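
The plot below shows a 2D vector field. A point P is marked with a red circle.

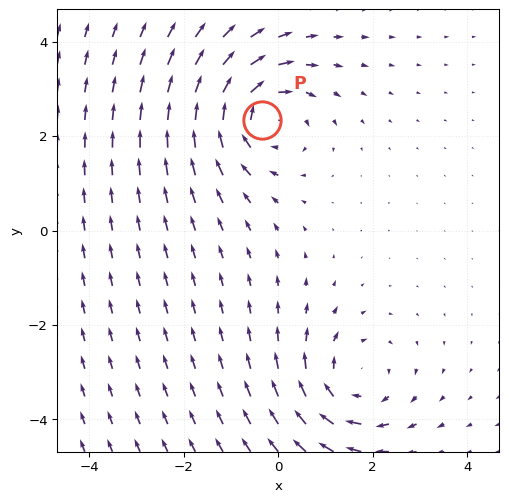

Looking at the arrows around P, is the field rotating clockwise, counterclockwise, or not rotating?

Near P at (-0.3, 2.3) the arrows circulate clockwise. The curl (z-component) there is about -5; negative curl means clockwise rotation.

clockwise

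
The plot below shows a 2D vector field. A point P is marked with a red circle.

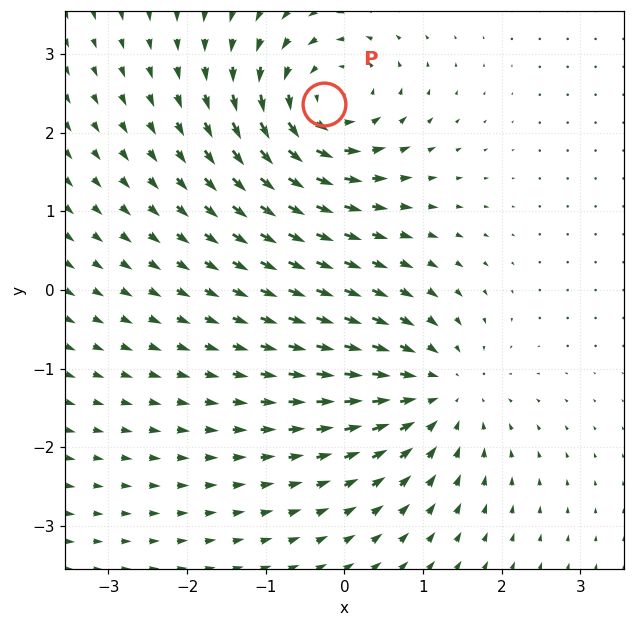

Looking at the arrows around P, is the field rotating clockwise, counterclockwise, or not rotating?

Near P at (-0.3, 2.4) the arrows circulate counterclockwise. The curl (z-component) there is about +5; positive curl means counterclockwise rotation.

counterclockwise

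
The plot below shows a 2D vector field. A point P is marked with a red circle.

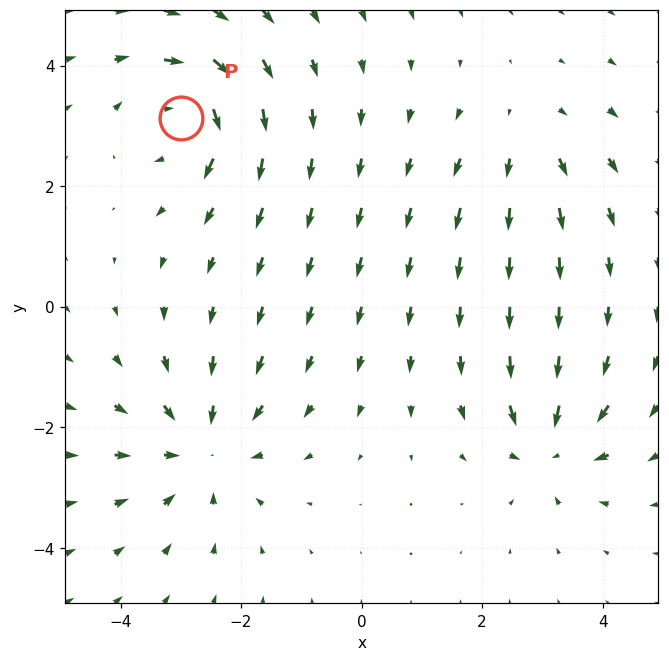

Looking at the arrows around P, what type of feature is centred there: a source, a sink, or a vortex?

At P (-3.0, 3.1) the arrows circulate clockwise. Divergence ≈0, curl about -5 — near-zero divergence with nonzero curl is a vortex.

vortex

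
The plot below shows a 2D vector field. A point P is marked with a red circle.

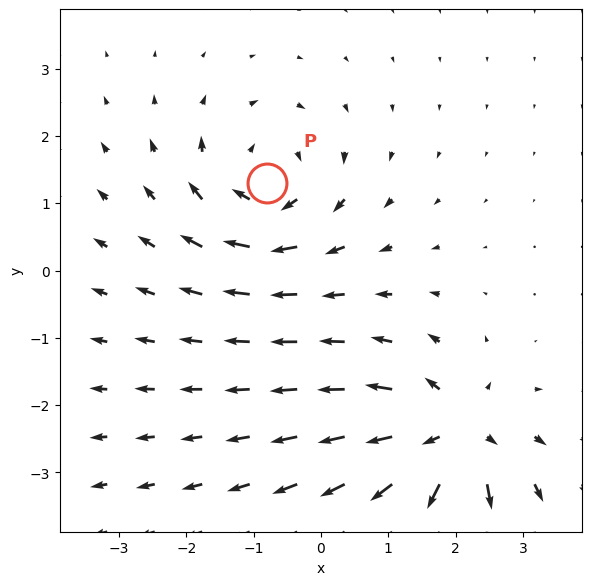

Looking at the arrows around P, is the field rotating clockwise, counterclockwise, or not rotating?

clockwise

Near P at (-0.8, 1.3) the arrows circulate clockwise. The curl (z-component) there is about -5; negative curl means clockwise rotation.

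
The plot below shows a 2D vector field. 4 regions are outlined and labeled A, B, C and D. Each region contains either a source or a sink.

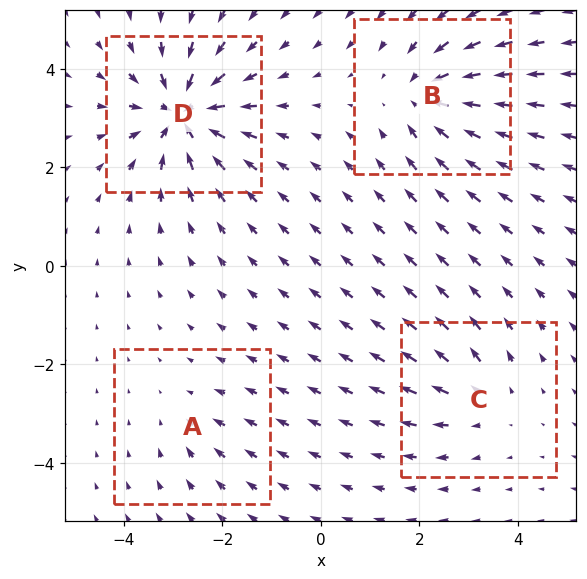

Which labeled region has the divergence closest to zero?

A

Divergence at each region's feature centre — A: about -2, B: about -6, C: about +4, D: about -8. Region A is closest to zero.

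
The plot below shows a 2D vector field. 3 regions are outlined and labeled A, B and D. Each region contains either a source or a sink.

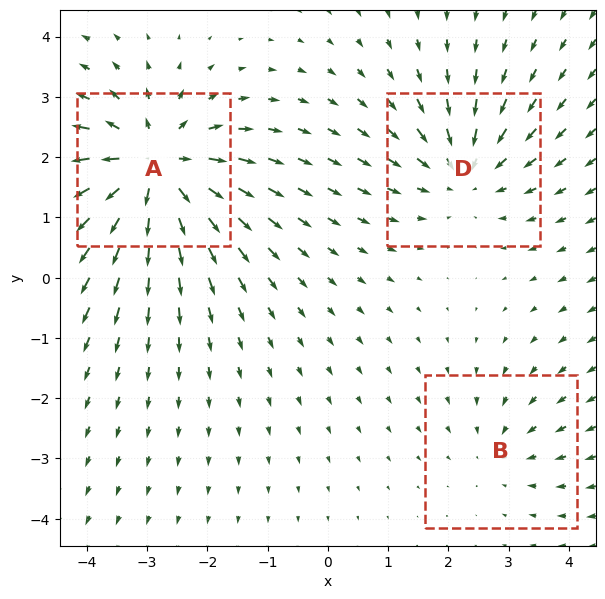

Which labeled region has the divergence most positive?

Divergence at each region's feature centre — A: about +5, B: about -2, D: about -3. Region A is most positive.

A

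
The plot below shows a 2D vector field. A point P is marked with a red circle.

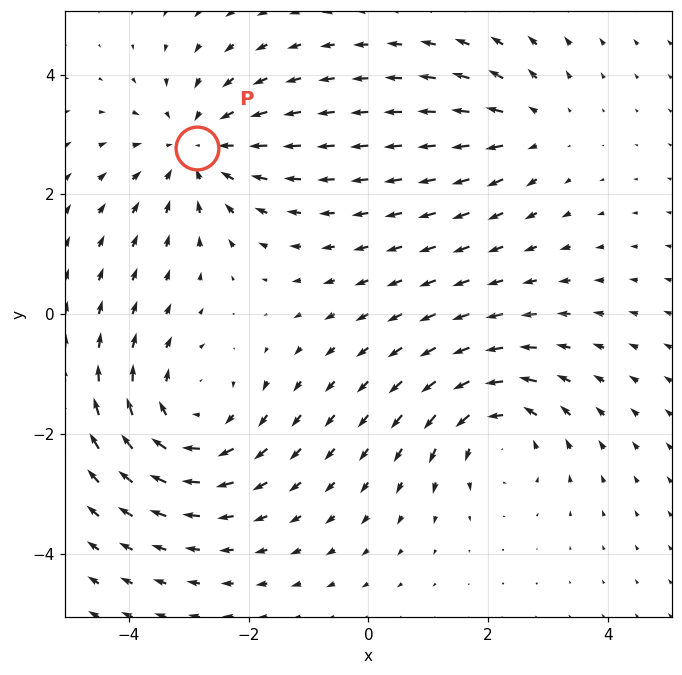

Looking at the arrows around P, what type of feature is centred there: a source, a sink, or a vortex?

At P (-2.9, 2.8) the arrows converge inward. Divergence about -4, curl ≈0 — negative divergence with near-zero curl is a sink.

sink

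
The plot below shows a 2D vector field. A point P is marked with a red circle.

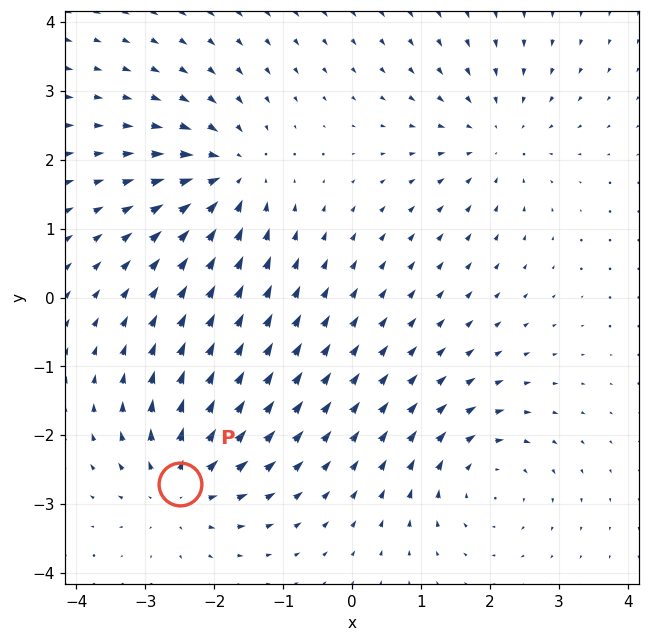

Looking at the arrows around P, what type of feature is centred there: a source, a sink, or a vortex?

source

At P (-2.5, -2.7) the arrows spread outward. Divergence about +6, curl ≈0 — positive divergence with near-zero curl is a source.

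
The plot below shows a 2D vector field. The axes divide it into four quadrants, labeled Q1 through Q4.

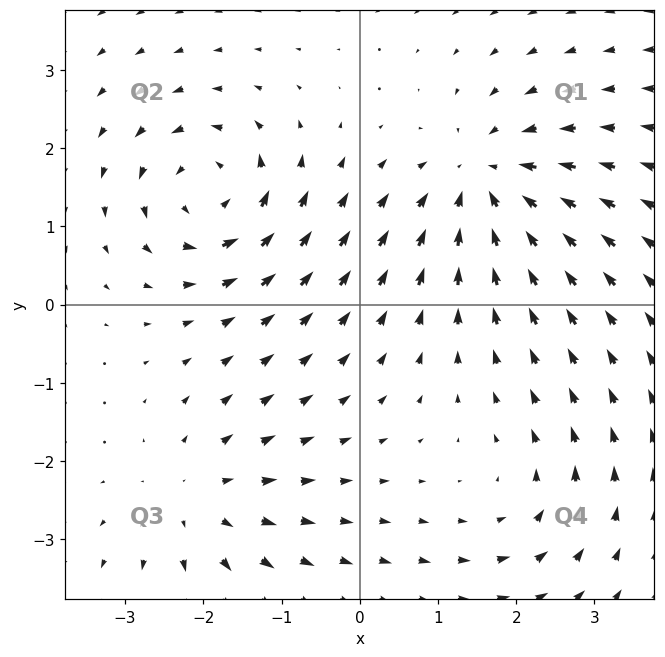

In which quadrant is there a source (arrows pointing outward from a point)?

Q3

The source sits at approximately (-2.1, -2.5), which lies in quadrant Q3. The divergence there is about +3, positive as expected for a source.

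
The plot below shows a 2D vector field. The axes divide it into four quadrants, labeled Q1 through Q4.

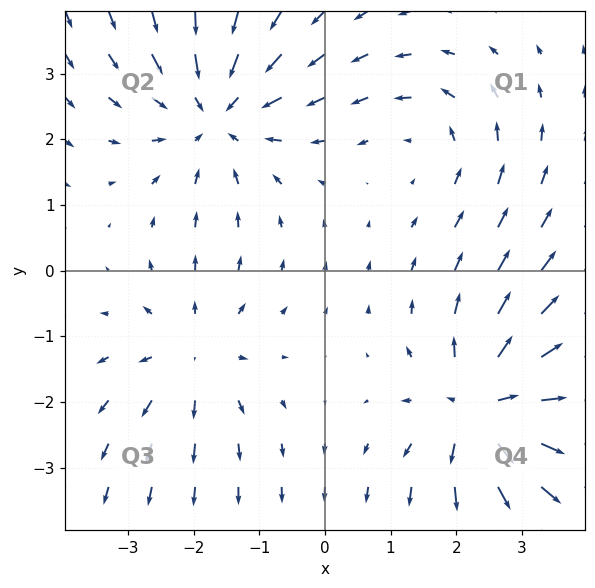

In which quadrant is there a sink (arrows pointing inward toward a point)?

The sink sits at approximately (-1.7, 2.4), which lies in quadrant Q2. The divergence there is about -4, negative as expected for a sink.

Q2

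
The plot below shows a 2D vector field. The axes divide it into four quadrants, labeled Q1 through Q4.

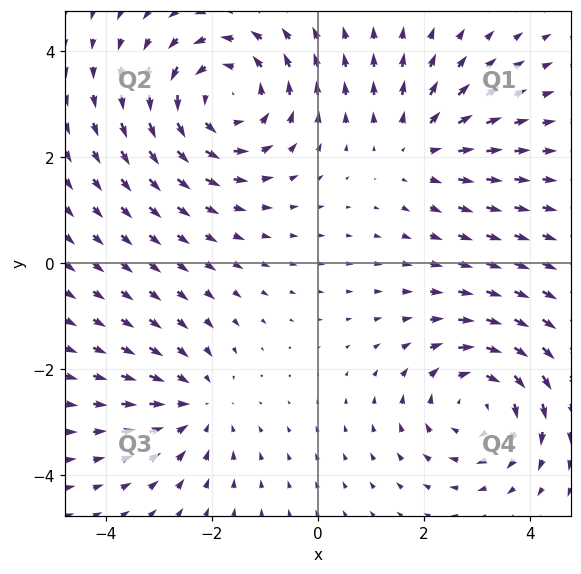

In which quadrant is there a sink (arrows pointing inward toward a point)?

The sink sits at approximately (-2.3, -2.7), which lies in quadrant Q3. The divergence there is about -3, negative as expected for a sink.

Q3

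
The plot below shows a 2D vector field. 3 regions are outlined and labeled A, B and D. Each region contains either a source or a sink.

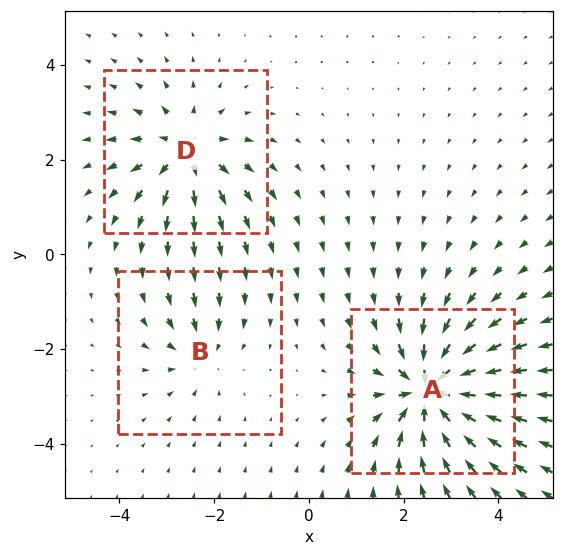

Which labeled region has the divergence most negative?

A

Divergence at each region's feature centre — A: about -6, B: about -2, D: about +4. Region A is most negative.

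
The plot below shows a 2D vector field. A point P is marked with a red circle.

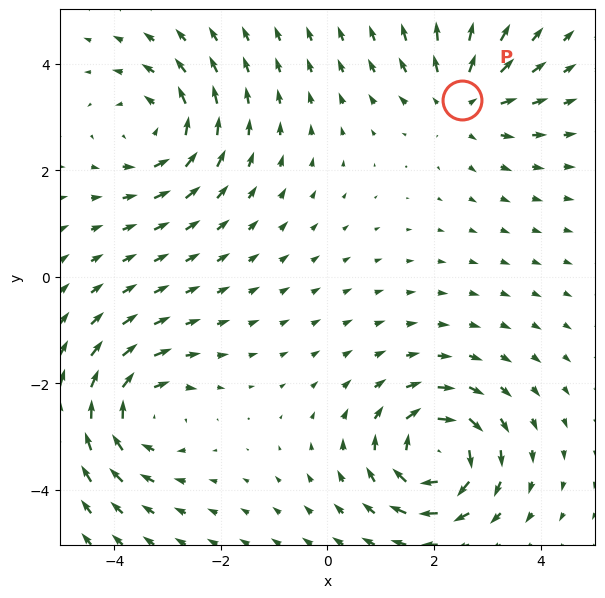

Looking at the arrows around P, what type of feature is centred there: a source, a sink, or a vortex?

At P (2.5, 3.3) the arrows spread outward. Divergence about +4, curl ≈0 — positive divergence with near-zero curl is a source.

source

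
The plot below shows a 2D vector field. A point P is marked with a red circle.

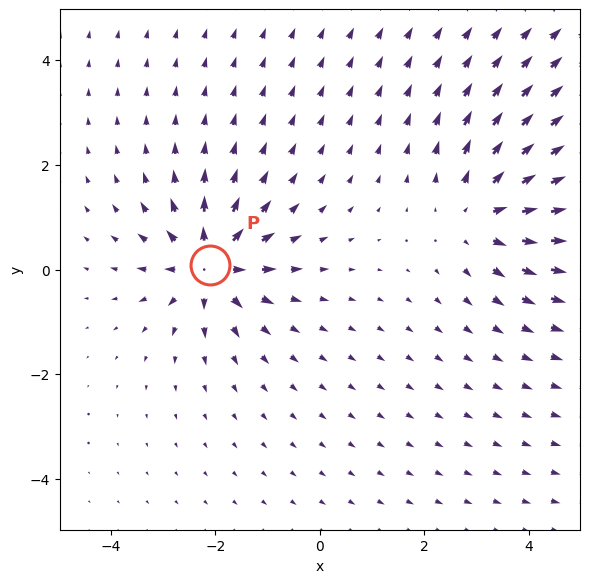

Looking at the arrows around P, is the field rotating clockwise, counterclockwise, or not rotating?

not rotating

Near P at (-2.1, 0.1) the arrows show no circulation. The curl there is ≈0.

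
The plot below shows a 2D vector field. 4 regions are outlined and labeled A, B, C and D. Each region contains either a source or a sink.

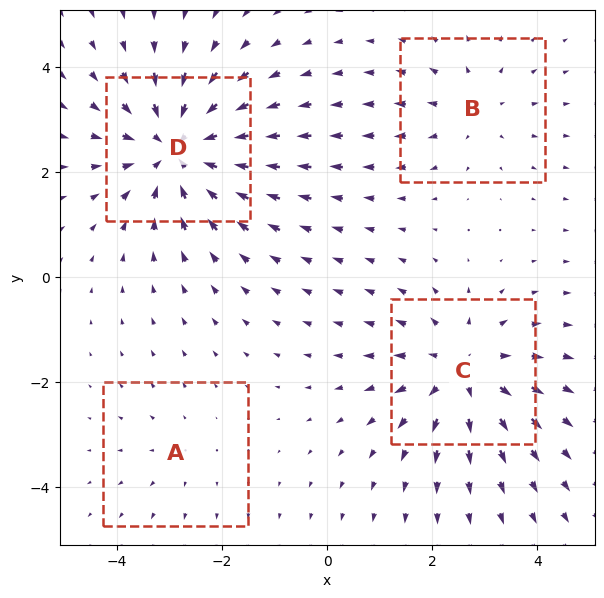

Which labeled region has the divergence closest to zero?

Divergence at each region's feature centre — A: about +2, B: about +3, C: about +5, D: about -6. Region A is closest to zero.

A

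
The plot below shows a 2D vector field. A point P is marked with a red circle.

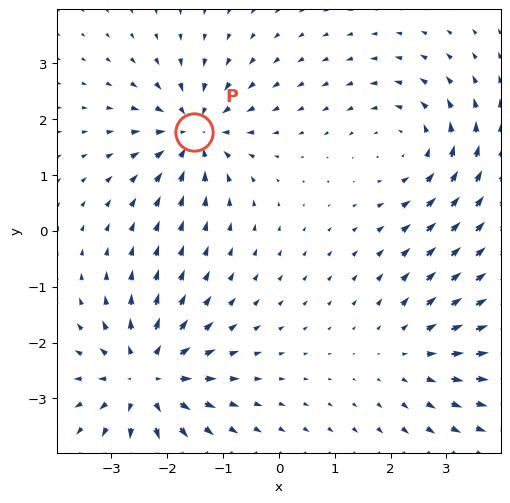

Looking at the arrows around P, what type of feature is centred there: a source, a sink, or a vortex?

sink

At P (-1.5, 1.8) the arrows converge inward. Divergence about -6, curl ≈0 — negative divergence with near-zero curl is a sink.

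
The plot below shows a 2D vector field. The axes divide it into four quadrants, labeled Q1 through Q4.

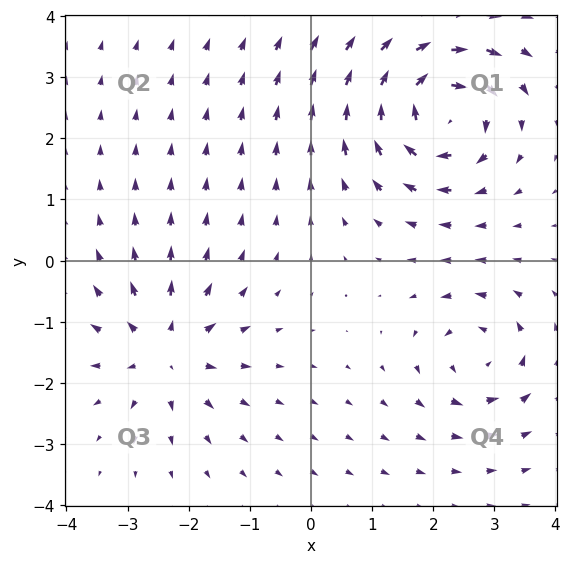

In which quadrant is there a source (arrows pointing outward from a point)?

Q3

The source sits at approximately (-2.4, -1.5), which lies in quadrant Q3. The divergence there is about +4, positive as expected for a source.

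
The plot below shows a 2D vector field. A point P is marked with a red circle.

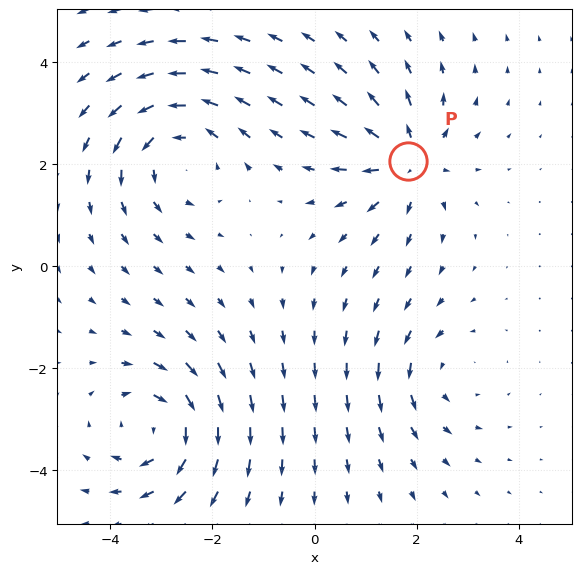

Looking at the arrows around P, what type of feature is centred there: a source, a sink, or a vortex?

source

At P (1.8, 2.1) the arrows spread outward. Divergence about +5, curl ≈0 — positive divergence with near-zero curl is a source.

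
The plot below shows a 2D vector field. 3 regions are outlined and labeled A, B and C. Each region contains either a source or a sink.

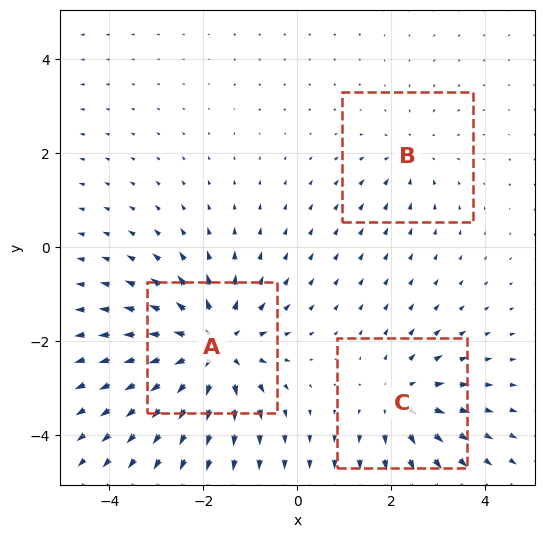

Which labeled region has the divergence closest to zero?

B

Divergence at each region's feature centre — A: about +5, B: about -2, C: about +3. Region B is closest to zero.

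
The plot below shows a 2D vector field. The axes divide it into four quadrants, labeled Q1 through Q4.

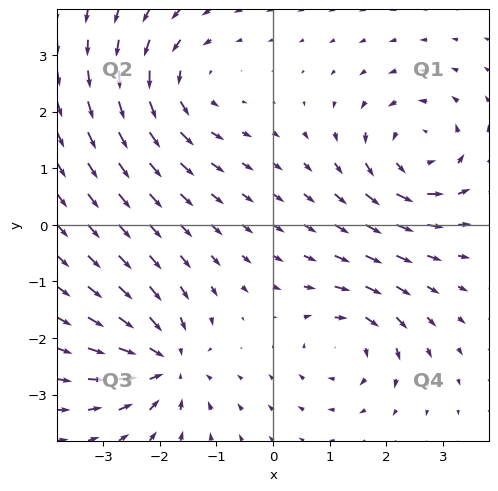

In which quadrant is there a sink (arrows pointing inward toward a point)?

The sink sits at approximately (-1.9, -2.5), which lies in quadrant Q3. The divergence there is about -5, negative as expected for a sink.

Q3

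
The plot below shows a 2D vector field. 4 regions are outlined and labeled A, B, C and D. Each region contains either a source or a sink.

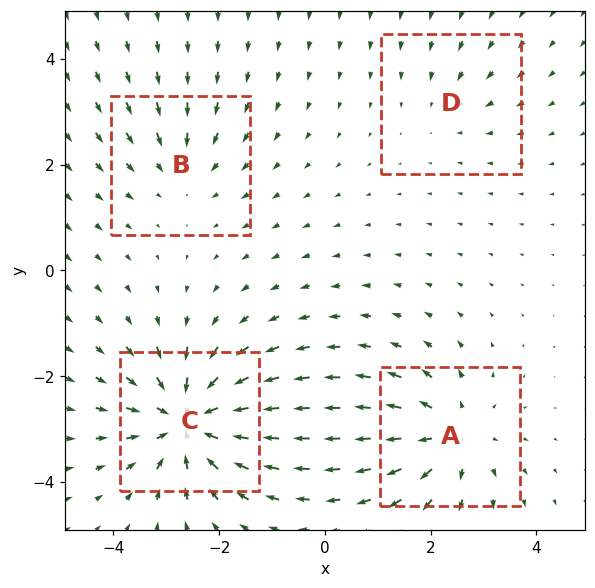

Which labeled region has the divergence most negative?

Divergence at each region's feature centre — A: about +5, B: about -3, C: about -7, D: about -2. Region C is most negative.

C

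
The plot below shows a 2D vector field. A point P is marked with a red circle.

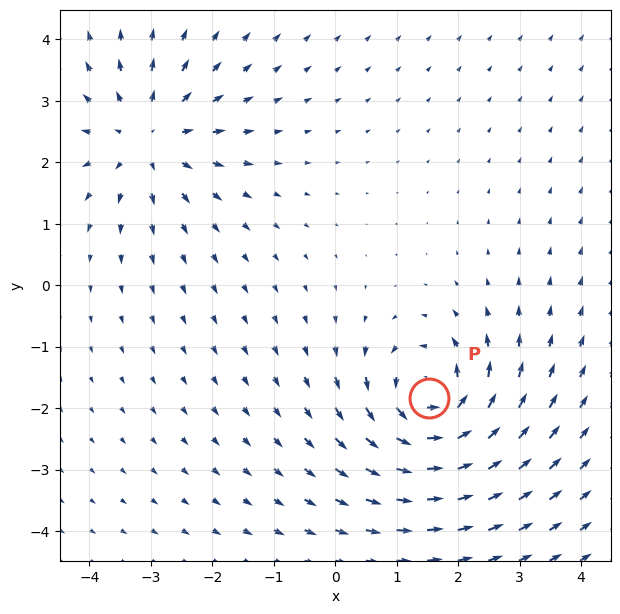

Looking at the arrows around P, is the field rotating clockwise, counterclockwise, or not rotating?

Near P at (1.5, -1.8) the arrows circulate counterclockwise. The curl (z-component) there is about +7; positive curl means counterclockwise rotation.

counterclockwise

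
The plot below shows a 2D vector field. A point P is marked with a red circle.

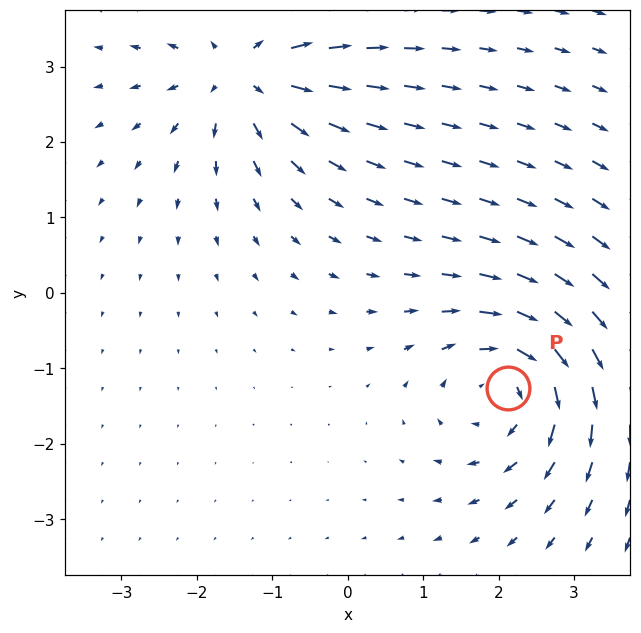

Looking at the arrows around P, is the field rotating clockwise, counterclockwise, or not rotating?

clockwise

Near P at (2.1, -1.3) the arrows circulate clockwise. The curl (z-component) there is about -5; negative curl means clockwise rotation.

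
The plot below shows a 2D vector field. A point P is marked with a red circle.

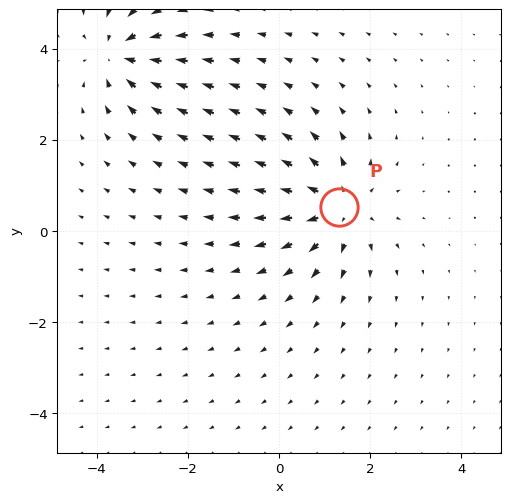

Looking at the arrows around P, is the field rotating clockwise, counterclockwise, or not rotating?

not rotating

Near P at (1.3, 0.5) the arrows show no circulation. The curl there is ≈0.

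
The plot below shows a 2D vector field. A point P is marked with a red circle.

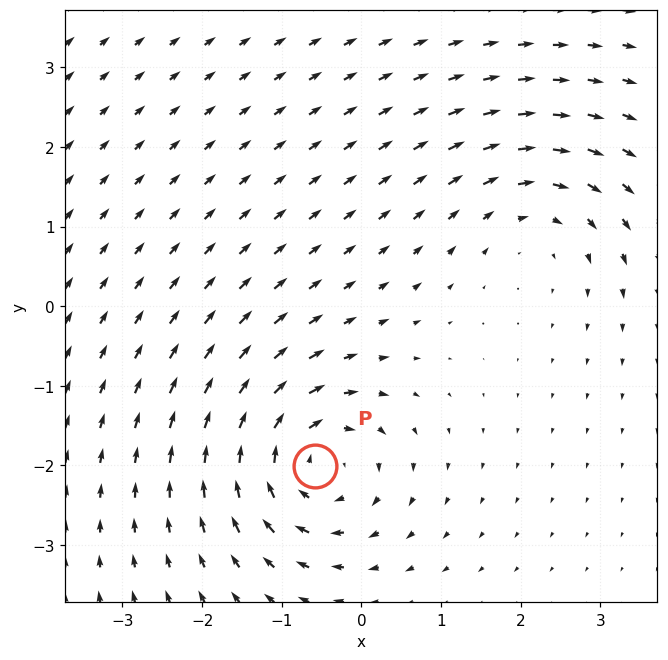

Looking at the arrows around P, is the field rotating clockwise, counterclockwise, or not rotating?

clockwise

Near P at (-0.6, -2.0) the arrows circulate clockwise. The curl (z-component) there is about -6; negative curl means clockwise rotation.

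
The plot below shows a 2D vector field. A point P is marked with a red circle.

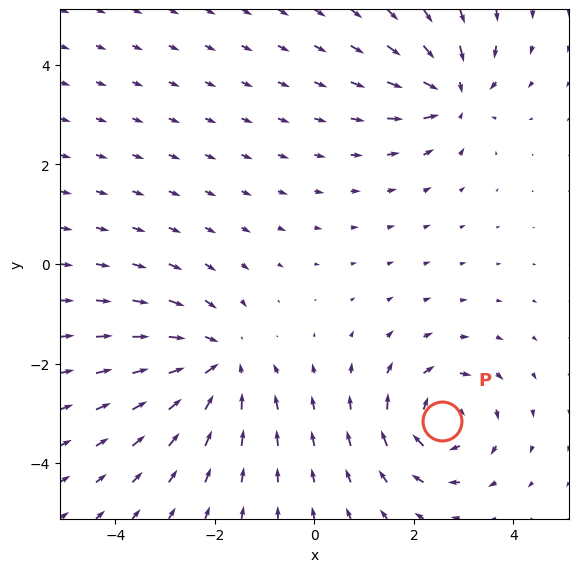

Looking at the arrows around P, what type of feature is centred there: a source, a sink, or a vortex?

vortex

At P (2.6, -3.2) the arrows circulate clockwise. Divergence ≈0, curl about -5 — near-zero divergence with nonzero curl is a vortex.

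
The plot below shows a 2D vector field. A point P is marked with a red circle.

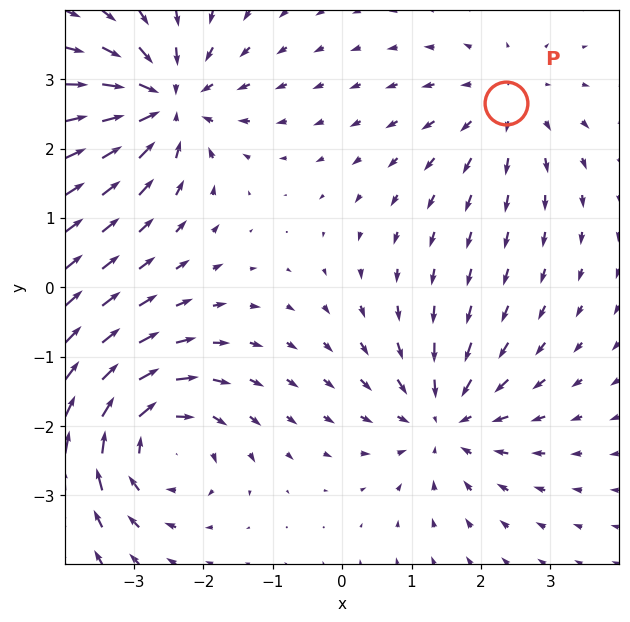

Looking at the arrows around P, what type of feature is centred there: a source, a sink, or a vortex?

source

At P (2.4, 2.7) the arrows spread outward. Divergence about +3, curl ≈0 — positive divergence with near-zero curl is a source.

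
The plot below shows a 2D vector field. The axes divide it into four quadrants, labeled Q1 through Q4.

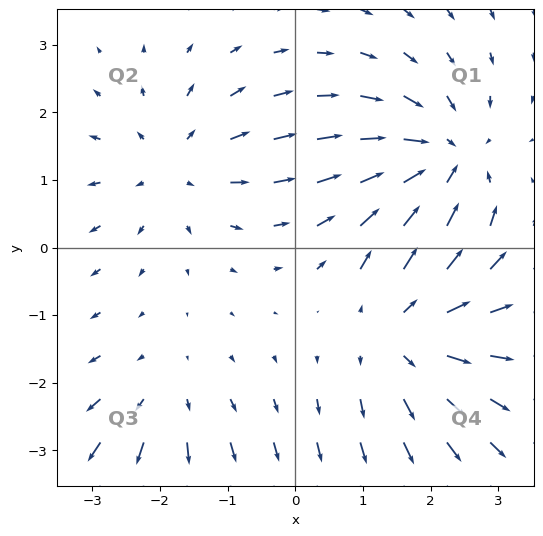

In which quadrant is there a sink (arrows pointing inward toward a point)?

Q1

The sink sits at approximately (2.2, 1.2), which lies in quadrant Q1. The divergence there is about -5, negative as expected for a sink.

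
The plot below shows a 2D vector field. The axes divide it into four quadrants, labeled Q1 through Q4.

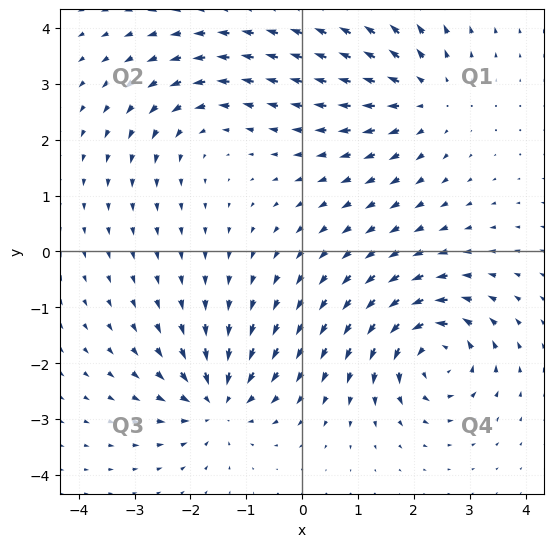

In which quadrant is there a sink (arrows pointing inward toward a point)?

Q3

The sink sits at approximately (-1.5, -2.7), which lies in quadrant Q3. The divergence there is about -5, negative as expected for a sink.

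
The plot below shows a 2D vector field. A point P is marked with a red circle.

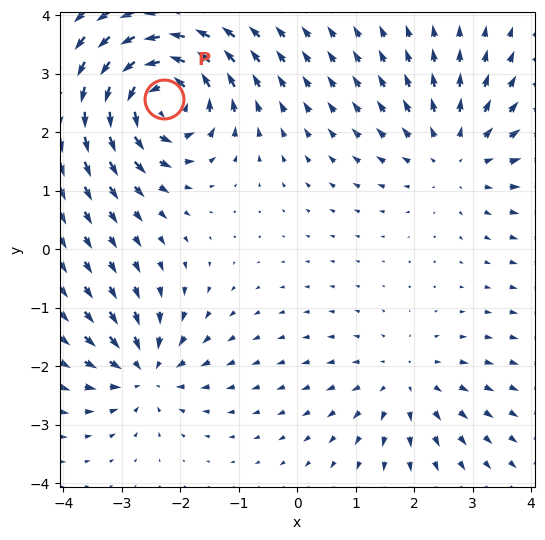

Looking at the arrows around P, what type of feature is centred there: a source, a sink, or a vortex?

vortex

At P (-2.3, 2.6) the arrows circulate counterclockwise. Divergence ≈0, curl about +7 — near-zero divergence with nonzero curl is a vortex.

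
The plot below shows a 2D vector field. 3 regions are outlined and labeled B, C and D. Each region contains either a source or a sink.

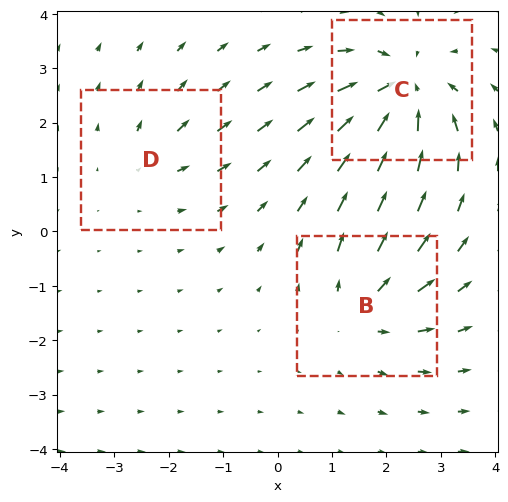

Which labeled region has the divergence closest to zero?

Divergence at each region's feature centre — B: about +4, C: about -6, D: about +2. Region D is closest to zero.

D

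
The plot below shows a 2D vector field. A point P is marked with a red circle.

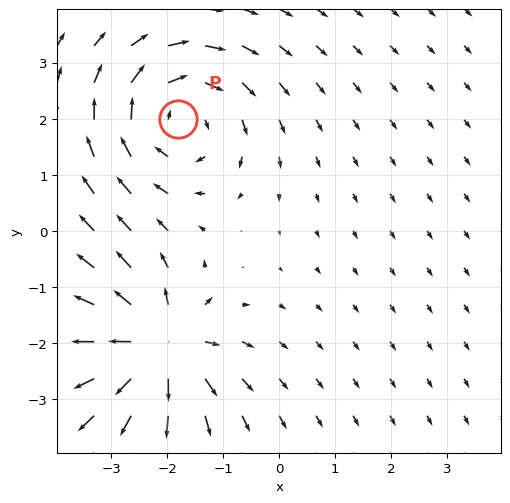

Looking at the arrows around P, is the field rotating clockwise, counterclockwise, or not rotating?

Near P at (-1.8, 2.0) the arrows circulate clockwise. The curl (z-component) there is about -4; negative curl means clockwise rotation.

clockwise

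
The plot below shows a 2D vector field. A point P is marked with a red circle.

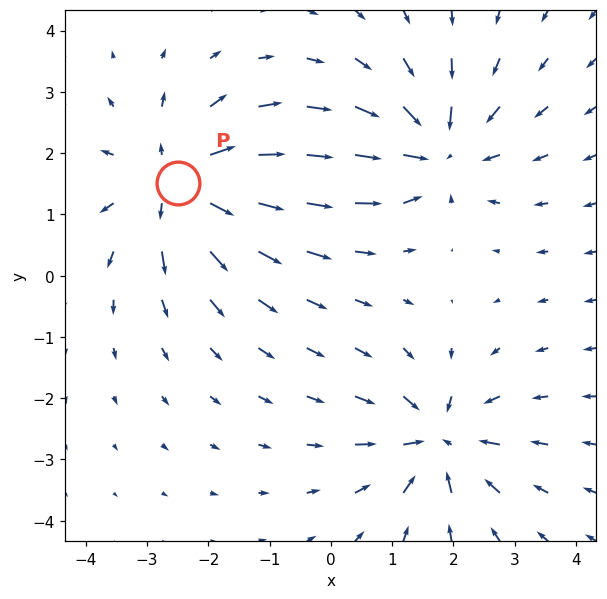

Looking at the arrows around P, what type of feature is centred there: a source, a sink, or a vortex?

At P (-2.5, 1.5) the arrows spread outward. Divergence about +5, curl ≈0 — positive divergence with near-zero curl is a source.

source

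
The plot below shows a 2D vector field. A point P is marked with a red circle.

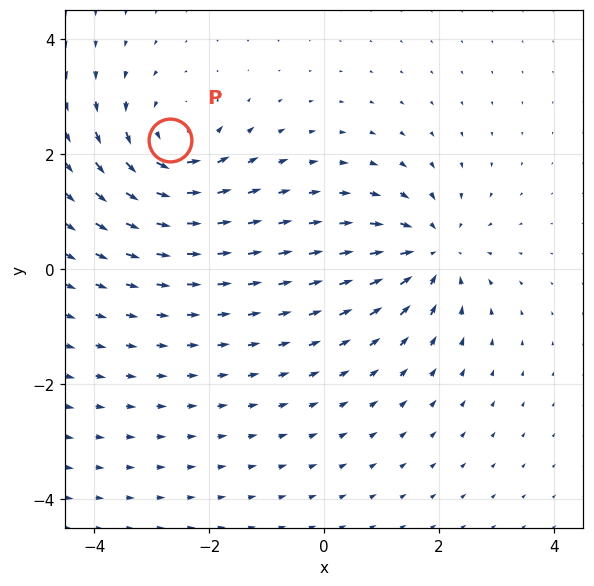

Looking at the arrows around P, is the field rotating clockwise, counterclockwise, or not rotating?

Near P at (-2.7, 2.3) the arrows circulate counterclockwise. The curl (z-component) there is about +5; positive curl means counterclockwise rotation.

counterclockwise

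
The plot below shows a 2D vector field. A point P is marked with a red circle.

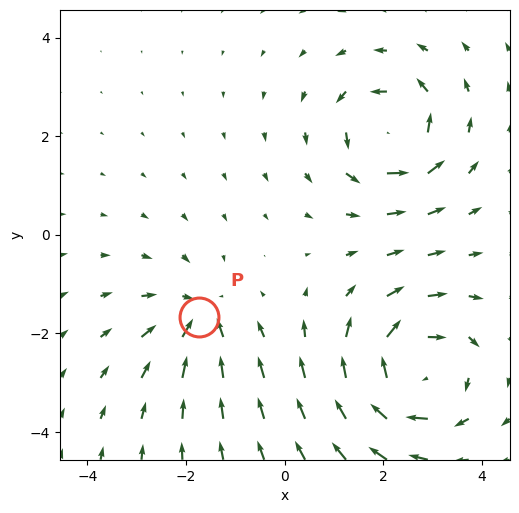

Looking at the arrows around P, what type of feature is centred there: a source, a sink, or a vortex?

At P (-1.7, -1.7) the arrows converge inward. Divergence about -3, curl ≈0 — negative divergence with near-zero curl is a sink.

sink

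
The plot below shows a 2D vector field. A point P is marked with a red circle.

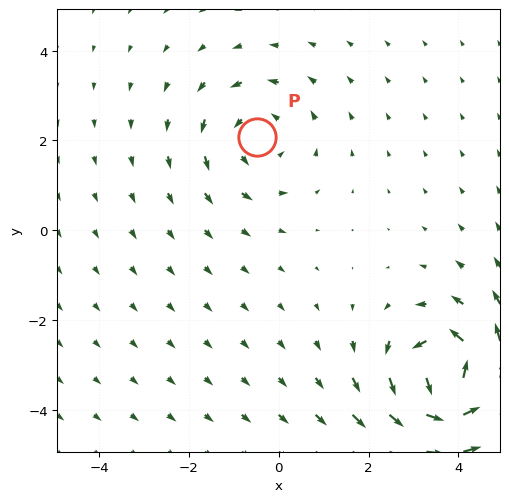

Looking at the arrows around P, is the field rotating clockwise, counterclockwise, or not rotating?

counterclockwise

Near P at (-0.5, 2.1) the arrows circulate counterclockwise. The curl (z-component) there is about +2; positive curl means counterclockwise rotation.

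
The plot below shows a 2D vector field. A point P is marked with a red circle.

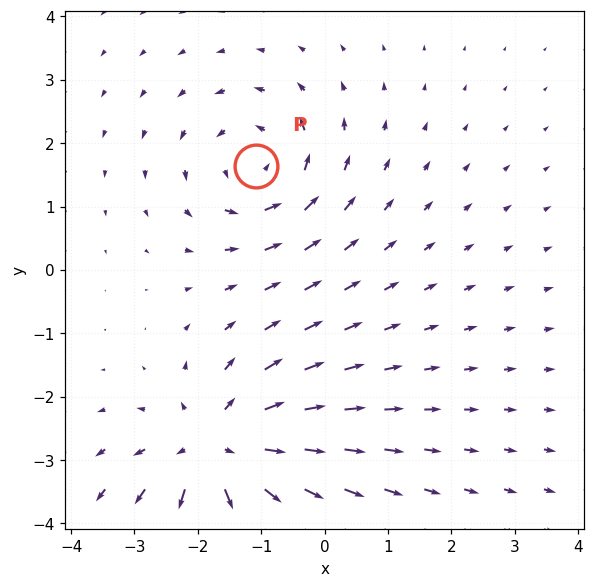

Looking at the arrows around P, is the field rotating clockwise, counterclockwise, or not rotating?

counterclockwise

Near P at (-1.1, 1.6) the arrows circulate counterclockwise. The curl (z-component) there is about +4; positive curl means counterclockwise rotation.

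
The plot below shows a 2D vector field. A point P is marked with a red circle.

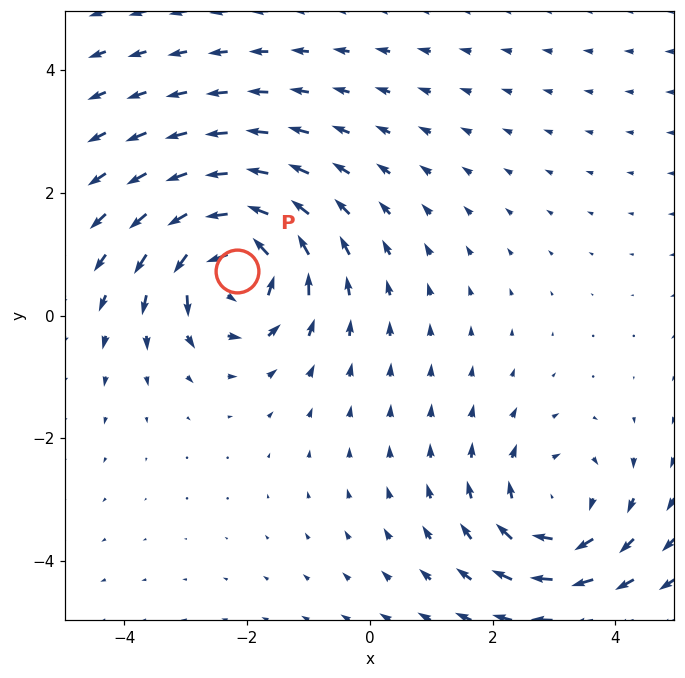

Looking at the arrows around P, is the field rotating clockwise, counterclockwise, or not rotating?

counterclockwise

Near P at (-2.2, 0.7) the arrows circulate counterclockwise. The curl (z-component) there is about +5; positive curl means counterclockwise rotation.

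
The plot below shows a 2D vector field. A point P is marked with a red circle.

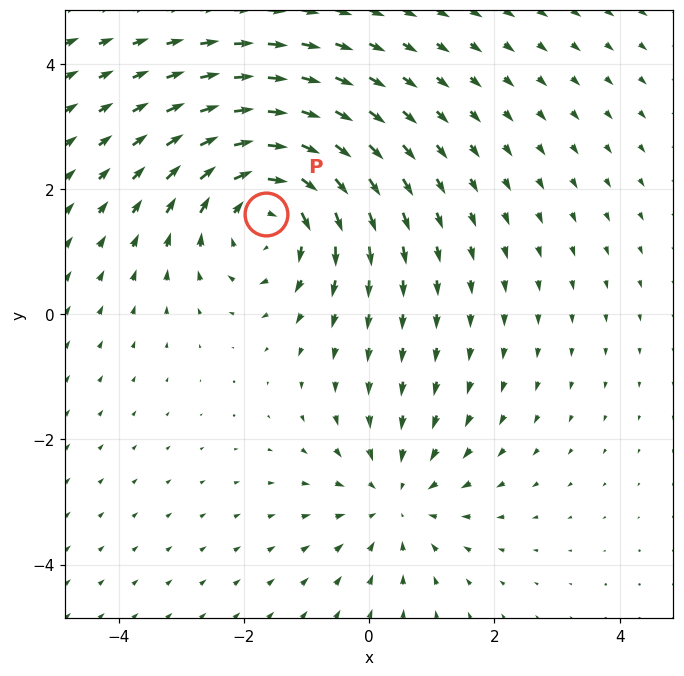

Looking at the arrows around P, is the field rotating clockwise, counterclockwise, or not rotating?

Near P at (-1.7, 1.6) the arrows circulate clockwise. The curl (z-component) there is about -4; negative curl means clockwise rotation.

clockwise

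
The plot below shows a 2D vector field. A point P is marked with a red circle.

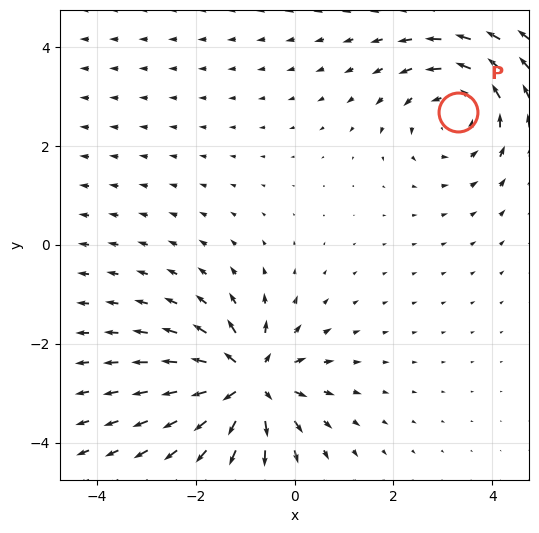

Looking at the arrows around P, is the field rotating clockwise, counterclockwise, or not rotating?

Near P at (3.3, 2.7) the arrows circulate counterclockwise. The curl (z-component) there is about +4; positive curl means counterclockwise rotation.

counterclockwise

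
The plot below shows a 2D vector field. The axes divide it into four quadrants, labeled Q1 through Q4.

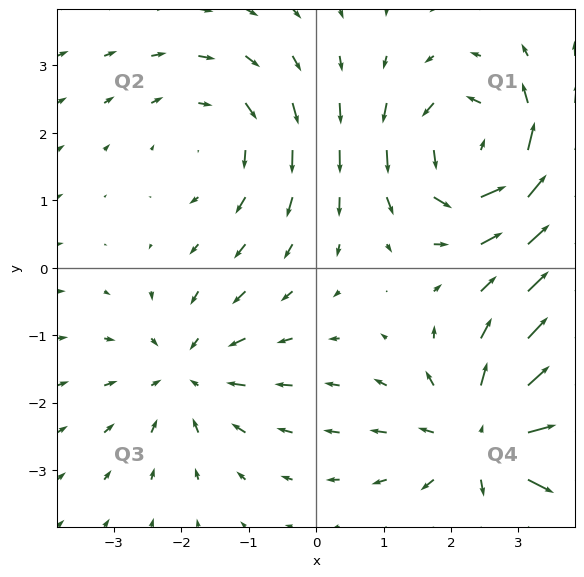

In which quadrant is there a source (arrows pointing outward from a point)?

Q4

The source sits at approximately (2.6, -2.6), which lies in quadrant Q4. The divergence there is about +4, positive as expected for a source.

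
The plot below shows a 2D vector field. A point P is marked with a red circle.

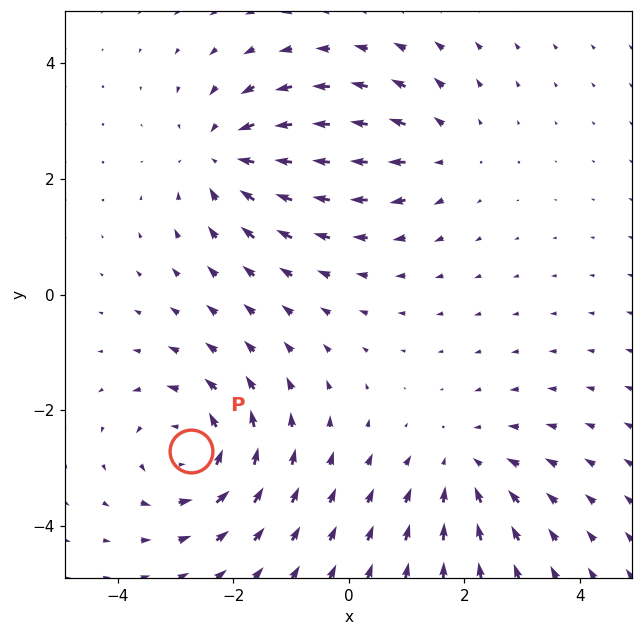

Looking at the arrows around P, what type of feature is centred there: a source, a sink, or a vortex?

vortex

At P (-2.7, -2.7) the arrows circulate counterclockwise. Divergence ≈0, curl about +5 — near-zero divergence with nonzero curl is a vortex.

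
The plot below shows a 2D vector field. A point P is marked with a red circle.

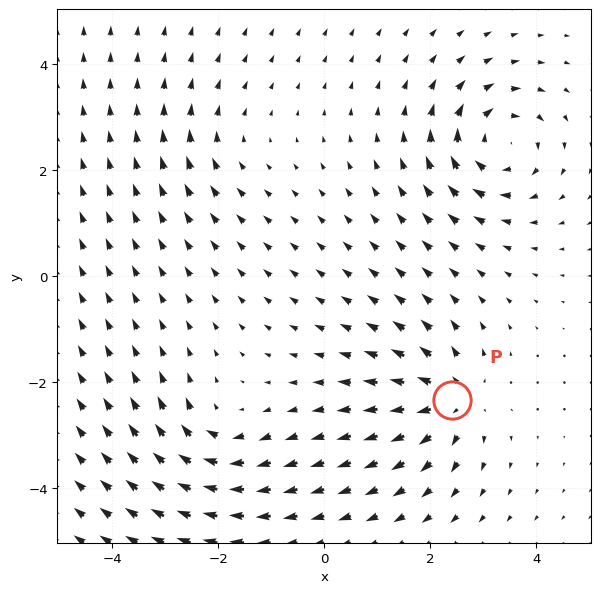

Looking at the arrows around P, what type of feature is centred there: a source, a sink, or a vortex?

At P (2.4, -2.3) the arrows spread outward. Divergence about +5, curl ≈0 — positive divergence with near-zero curl is a source.

source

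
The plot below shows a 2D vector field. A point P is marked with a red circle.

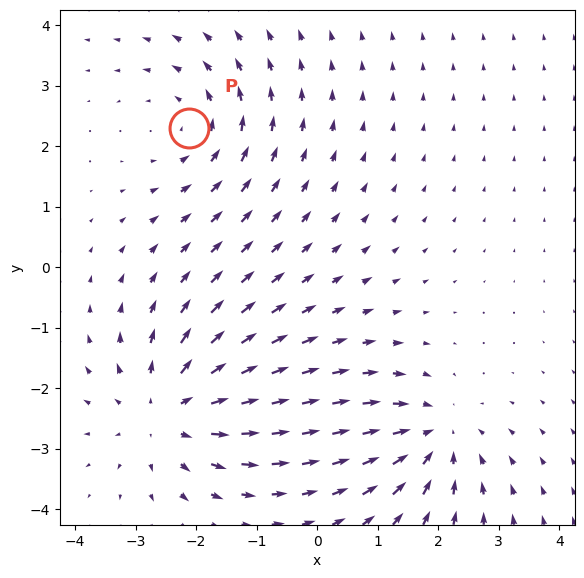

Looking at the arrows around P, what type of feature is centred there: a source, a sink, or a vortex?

vortex

At P (-2.1, 2.3) the arrows circulate counterclockwise. Divergence ≈0, curl about +3 — near-zero divergence with nonzero curl is a vortex.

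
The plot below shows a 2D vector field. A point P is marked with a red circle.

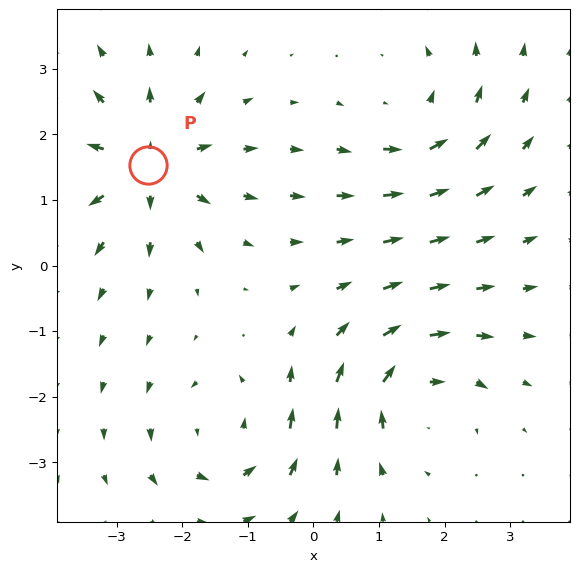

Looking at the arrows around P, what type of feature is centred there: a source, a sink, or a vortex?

source

At P (-2.5, 1.5) the arrows spread outward. Divergence about +6, curl ≈0 — positive divergence with near-zero curl is a source.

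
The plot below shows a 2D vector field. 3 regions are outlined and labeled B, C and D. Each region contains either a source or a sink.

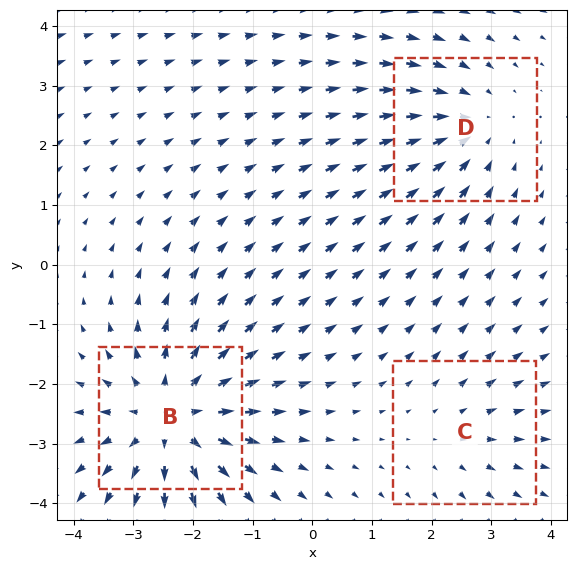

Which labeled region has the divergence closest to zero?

C

Divergence at each region's feature centre — B: about +5, C: about +2, D: about -3. Region C is closest to zero.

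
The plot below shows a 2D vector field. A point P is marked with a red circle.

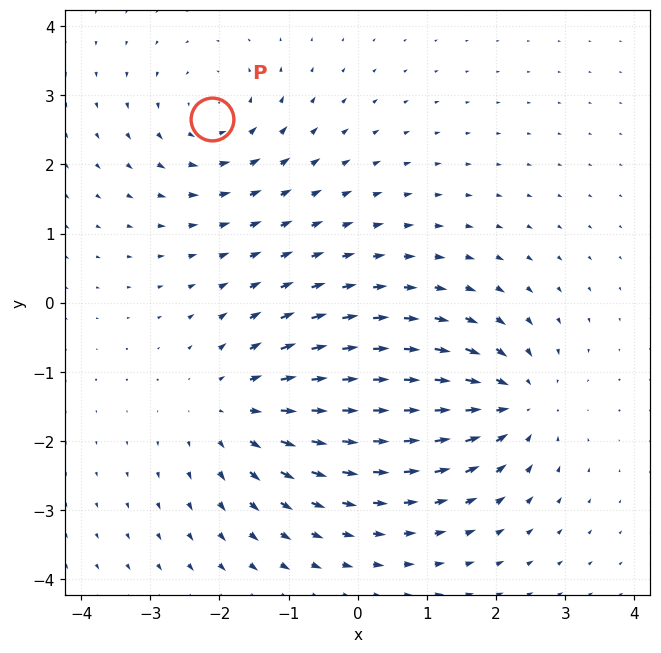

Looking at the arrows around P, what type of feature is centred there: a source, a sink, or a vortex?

At P (-2.1, 2.7) the arrows circulate counterclockwise. Divergence ≈0, curl about +3 — near-zero divergence with nonzero curl is a vortex.

vortex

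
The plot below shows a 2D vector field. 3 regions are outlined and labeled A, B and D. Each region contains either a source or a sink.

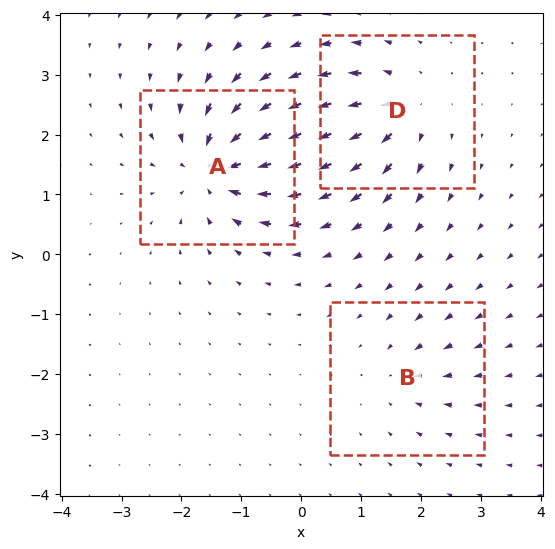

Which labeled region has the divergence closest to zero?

B

Divergence at each region's feature centre — A: about -6, B: about -2, D: about +4. Region B is closest to zero.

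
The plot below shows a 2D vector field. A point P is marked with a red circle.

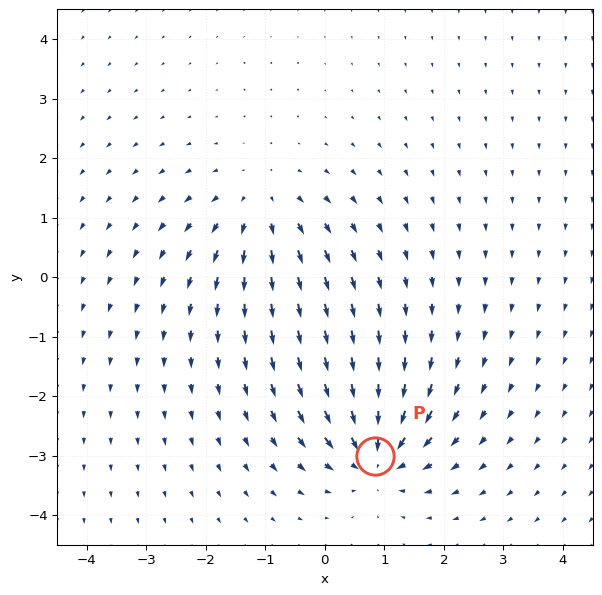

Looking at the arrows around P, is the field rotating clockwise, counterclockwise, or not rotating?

not rotating

Near P at (0.8, -3.0) the arrows show no circulation. The curl there is ≈0.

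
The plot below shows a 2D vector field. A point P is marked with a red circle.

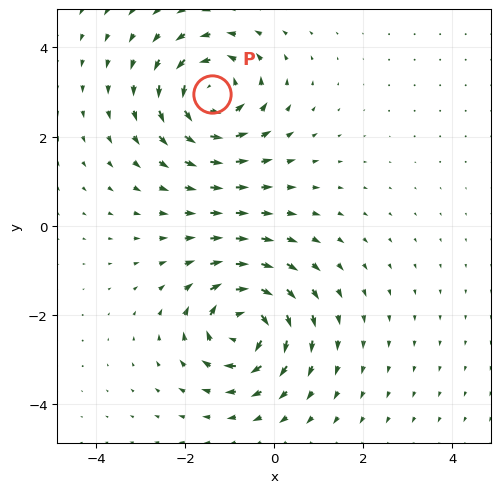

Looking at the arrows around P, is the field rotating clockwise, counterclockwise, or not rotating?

counterclockwise

Near P at (-1.4, 3.0) the arrows circulate counterclockwise. The curl (z-component) there is about +5; positive curl means counterclockwise rotation.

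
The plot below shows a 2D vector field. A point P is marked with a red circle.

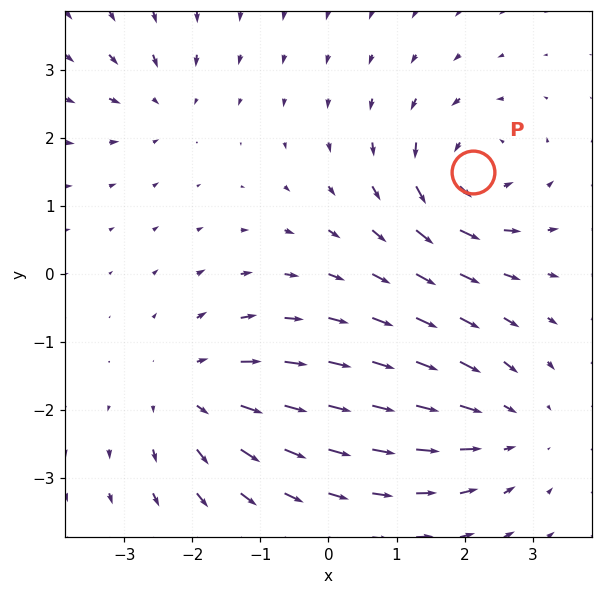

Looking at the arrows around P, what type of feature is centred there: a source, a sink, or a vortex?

vortex

At P (2.1, 1.5) the arrows circulate counterclockwise. Divergence ≈0, curl about +6 — near-zero divergence with nonzero curl is a vortex.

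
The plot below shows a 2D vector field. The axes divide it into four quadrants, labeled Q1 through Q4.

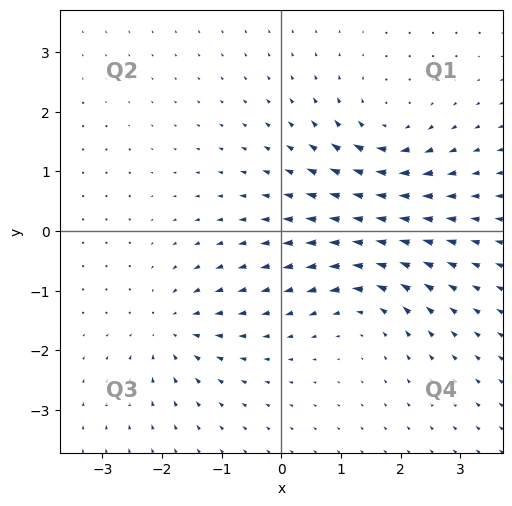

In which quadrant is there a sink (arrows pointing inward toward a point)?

The sink sits at approximately (-1.8, -1.6), which lies in quadrant Q3. The divergence there is about -4, negative as expected for a sink.

Q3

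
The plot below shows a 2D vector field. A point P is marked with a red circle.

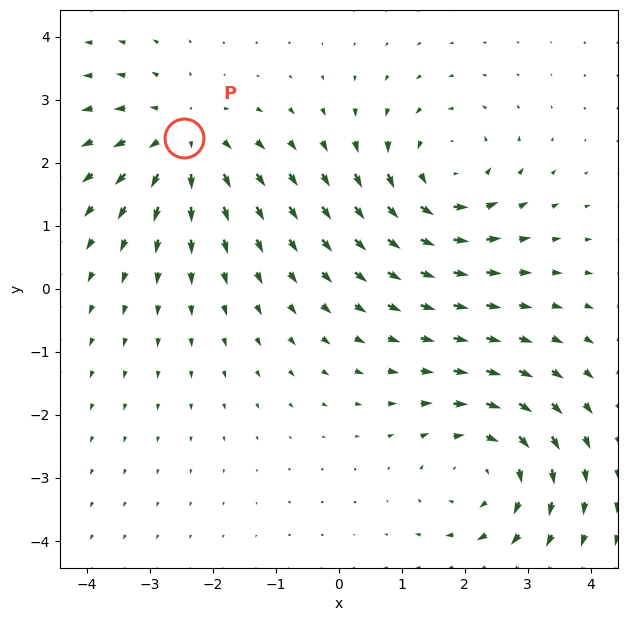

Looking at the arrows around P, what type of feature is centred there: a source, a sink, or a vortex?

source

At P (-2.5, 2.4) the arrows spread outward. Divergence about +4, curl ≈0 — positive divergence with near-zero curl is a source.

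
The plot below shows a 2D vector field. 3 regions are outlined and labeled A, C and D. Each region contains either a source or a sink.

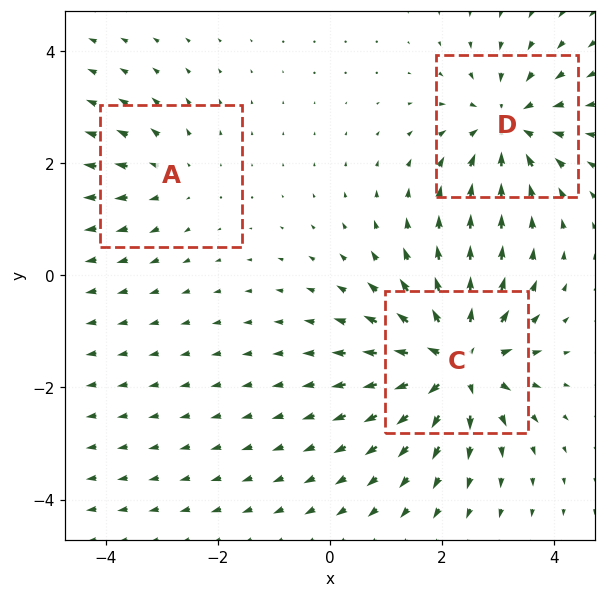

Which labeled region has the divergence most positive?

Divergence at each region's feature centre — A: about +2, C: about +5, D: about -4. Region C is most positive.

C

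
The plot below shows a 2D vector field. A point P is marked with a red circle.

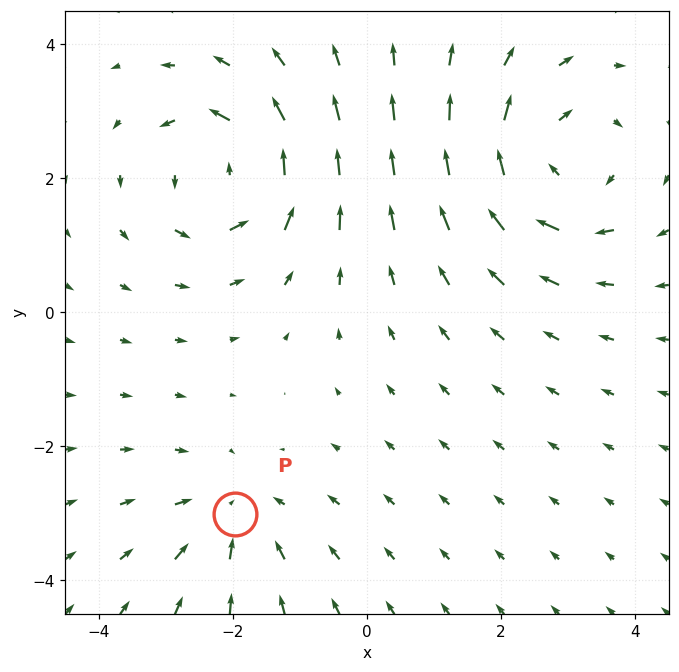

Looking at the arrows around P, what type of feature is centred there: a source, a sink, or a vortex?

sink

At P (-2.0, -3.0) the arrows converge inward. Divergence about -3, curl ≈0 — negative divergence with near-zero curl is a sink.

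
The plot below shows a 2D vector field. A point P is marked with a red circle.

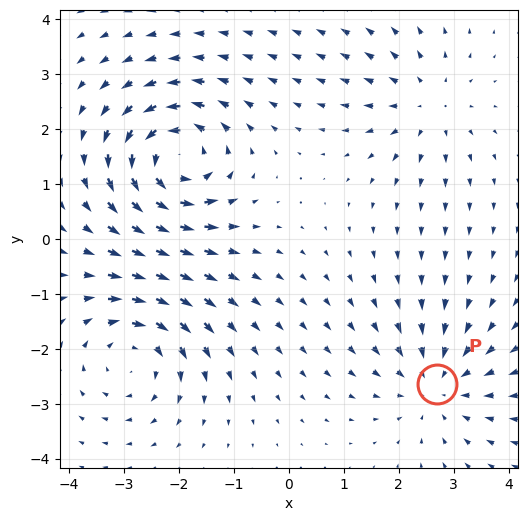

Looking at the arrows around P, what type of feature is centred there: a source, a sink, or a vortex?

sink

At P (2.7, -2.6) the arrows converge inward. Divergence about -3, curl ≈0 — negative divergence with near-zero curl is a sink.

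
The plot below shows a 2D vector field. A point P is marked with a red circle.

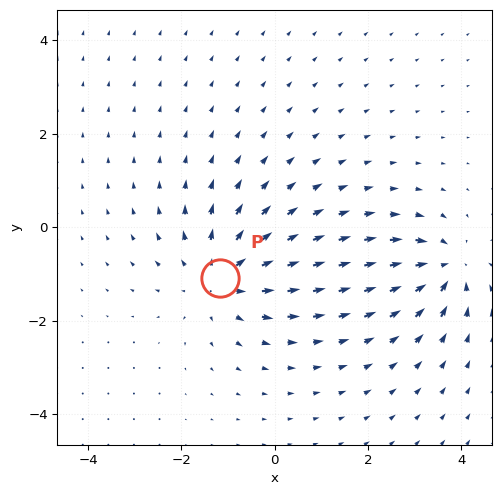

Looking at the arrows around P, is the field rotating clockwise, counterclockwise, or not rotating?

not rotating

Near P at (-1.2, -1.1) the arrows show no circulation. The curl there is ≈0.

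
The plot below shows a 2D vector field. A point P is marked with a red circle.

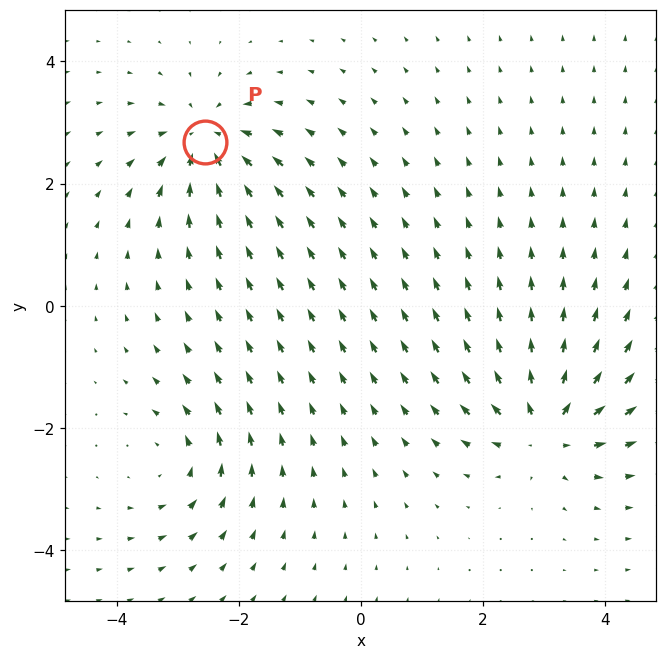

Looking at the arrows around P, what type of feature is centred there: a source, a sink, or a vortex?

sink

At P (-2.5, 2.7) the arrows converge inward. Divergence about -6, curl ≈0 — negative divergence with near-zero curl is a sink.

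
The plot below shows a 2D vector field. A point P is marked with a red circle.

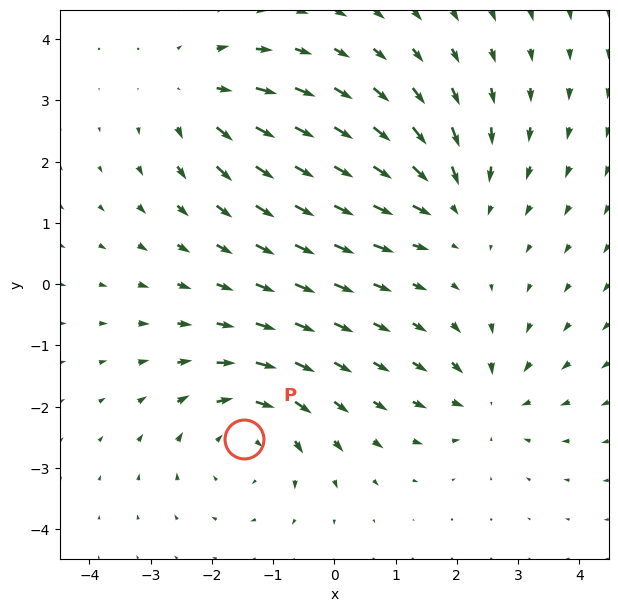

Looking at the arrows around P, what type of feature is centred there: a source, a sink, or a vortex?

vortex

At P (-1.5, -2.5) the arrows circulate clockwise. Divergence ≈0, curl about -4 — near-zero divergence with nonzero curl is a vortex.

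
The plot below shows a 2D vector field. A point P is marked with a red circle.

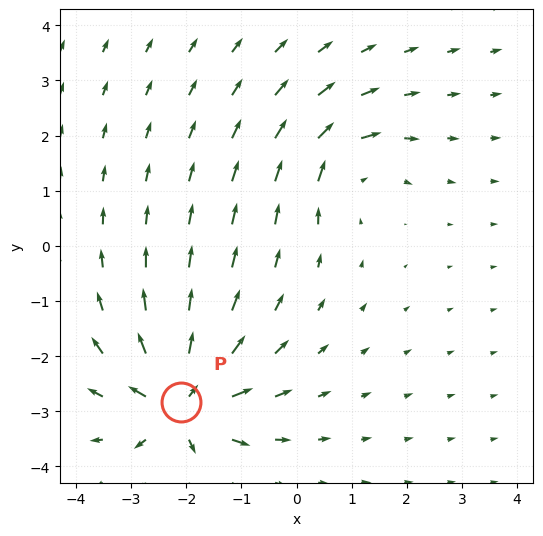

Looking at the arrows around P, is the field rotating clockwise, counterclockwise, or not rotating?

not rotating

Near P at (-2.1, -2.8) the arrows show no circulation. The curl there is ≈0.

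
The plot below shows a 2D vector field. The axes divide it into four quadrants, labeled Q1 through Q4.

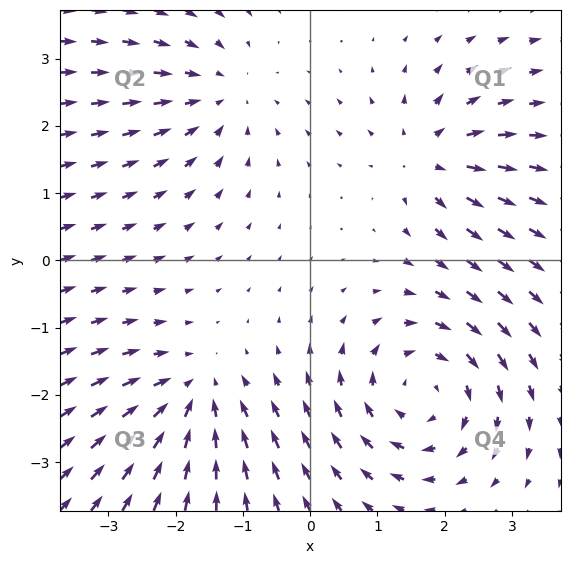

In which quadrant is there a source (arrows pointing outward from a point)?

Q1

The source sits at approximately (1.8, 1.5), which lies in quadrant Q1. The divergence there is about +4, positive as expected for a source.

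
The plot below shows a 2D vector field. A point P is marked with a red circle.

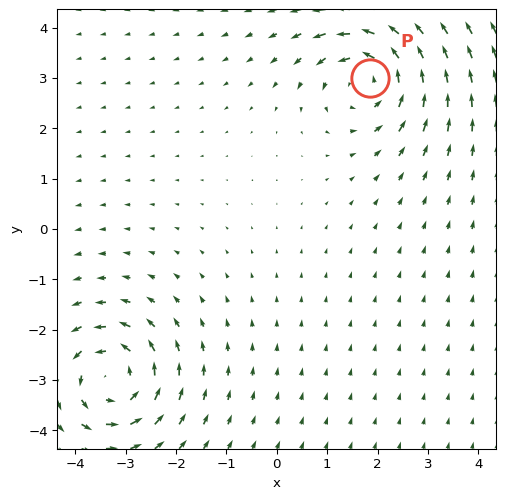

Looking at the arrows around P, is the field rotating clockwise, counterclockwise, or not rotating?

counterclockwise

Near P at (1.9, 3.0) the arrows circulate counterclockwise. The curl (z-component) there is about +5; positive curl means counterclockwise rotation.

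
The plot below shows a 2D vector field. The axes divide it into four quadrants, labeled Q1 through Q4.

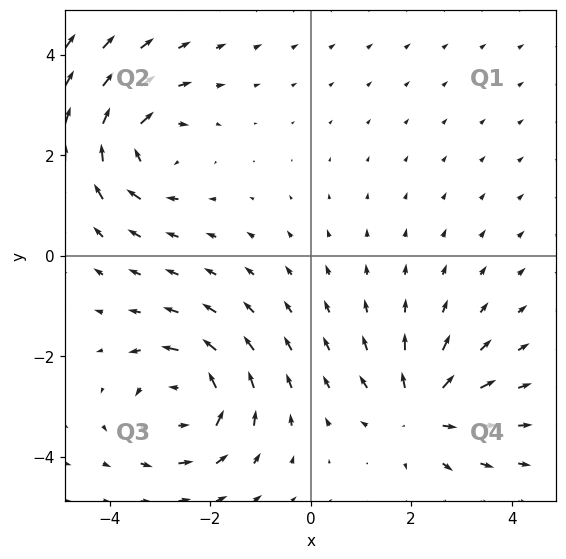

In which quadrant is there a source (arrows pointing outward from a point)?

Q4

The source sits at approximately (2.2, -3.1), which lies in quadrant Q4. The divergence there is about +4, positive as expected for a source.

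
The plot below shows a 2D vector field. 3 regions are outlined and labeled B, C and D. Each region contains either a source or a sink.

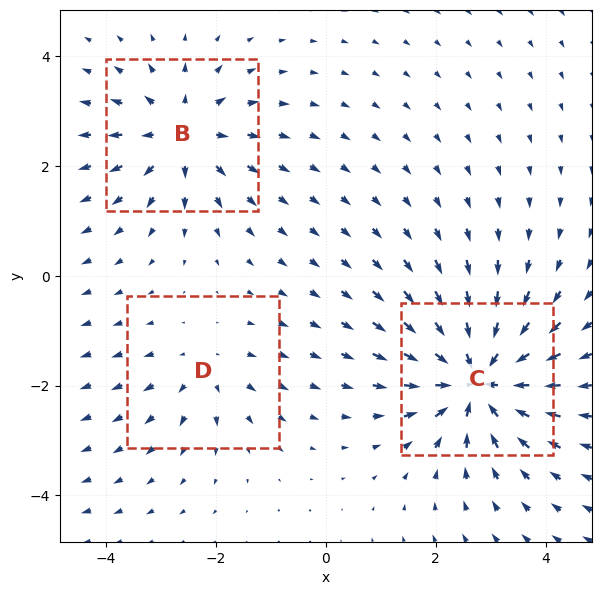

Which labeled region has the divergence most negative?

C

Divergence at each region's feature centre — B: about +4, C: about -6, D: about +2. Region C is most negative.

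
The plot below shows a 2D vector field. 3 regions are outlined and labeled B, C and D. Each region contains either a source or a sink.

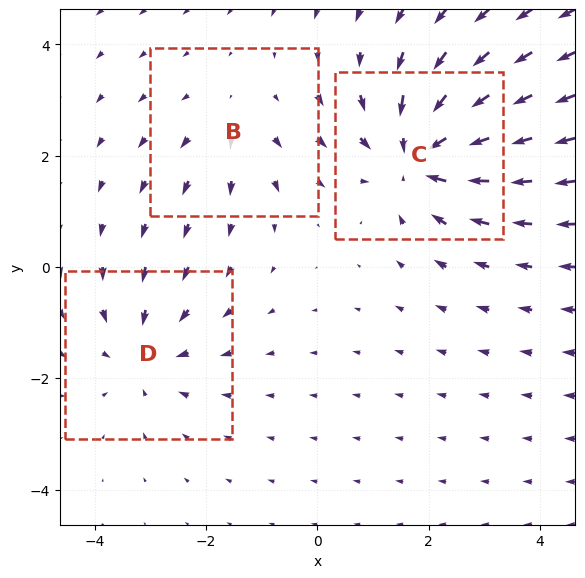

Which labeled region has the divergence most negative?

C

Divergence at each region's feature centre — B: about +2, C: about -5, D: about -3. Region C is most negative.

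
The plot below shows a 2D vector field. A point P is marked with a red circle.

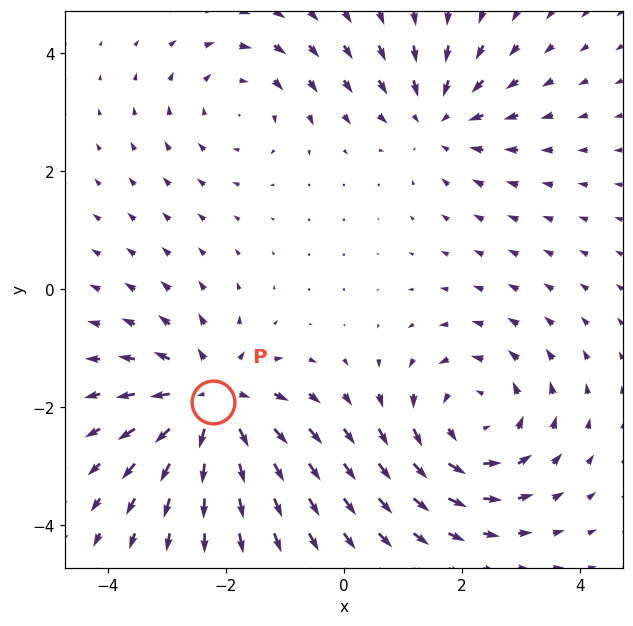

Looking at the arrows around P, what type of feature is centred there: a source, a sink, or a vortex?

At P (-2.2, -1.9) the arrows spread outward. Divergence about +5, curl ≈0 — positive divergence with near-zero curl is a source.

source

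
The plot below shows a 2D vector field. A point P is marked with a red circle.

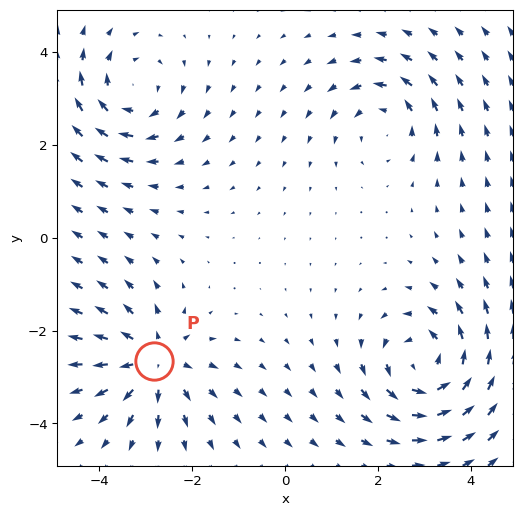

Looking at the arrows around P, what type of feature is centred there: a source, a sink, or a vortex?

At P (-2.8, -2.7) the arrows spread outward. Divergence about +4, curl ≈0 — positive divergence with near-zero curl is a source.

source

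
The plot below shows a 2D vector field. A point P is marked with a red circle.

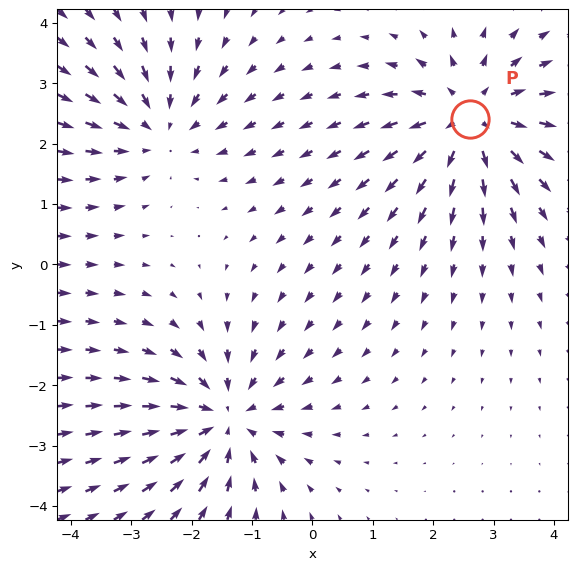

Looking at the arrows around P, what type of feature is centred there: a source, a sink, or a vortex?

At P (2.6, 2.4) the arrows spread outward. Divergence about +3, curl ≈0 — positive divergence with near-zero curl is a source.

source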